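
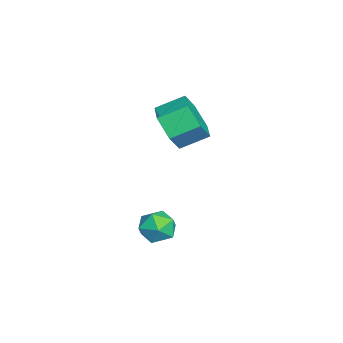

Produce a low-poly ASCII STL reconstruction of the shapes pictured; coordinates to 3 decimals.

solid 
facet normal -0.475 0.766 0.434
outer loop
vertex 3.032 0.899 -3.419
vertex 2.853 0.472 -2.861
vertex 3.473 0.848 -2.846
endloop
endfacet
facet normal 0.069 0.997 0.036
outer loop
vertex 3.032 0.899 -3.419
vertex 3.473 0.848 -2.846
vertex 3.75 0.853 -3.516
endloop
endfacet
facet normal -0.036 0.773 -0.633
outer loop
vertex 3.032 0.899 -3.419
vertex 3.75 0.853 -3.516
vertex 3.3 0.479 -3.947
endloop
endfacet
facet normal -0.645 0.404 -0.649
outer loop
vertex 3.032 0.899 -3.419
vertex 3.3 0.479 -3.947
vertex 2.746 0.244 -3.542
endloop
endfacet
facet normal -0.917 0.398 0.011
outer loop
vertex 3.032 0.899 -3.419
vertex 2.746 0.244 -3.542
vertex 2.853 0.472 -2.861
endloop
endfacet
facet normal 0.666 0.691 0.281
outer loop
vertex 3.75 0.853 -3.516
vertex 3.473 0.848 -2.846
vertex 4.014 0.396 -3.018
endloop
endfacet
facet normal -0.215 0.317 0.924
outer loop
vertex 3.473 0.848 -2.846
vertex 2.853 0.472 -2.861
vertex 3.46 0.161 -2.613
endloop
endfacet
facet normal -0.931 -0.277 0.239
outer loop
vertex 2.853 0.472 -2.861
vertex 2.746 0.244 -3.542
vertex 3.01 -0.213 -3.044
endloop
endfacet
facet normal -0.490 -0.272 -0.828
outer loop
vertex 2.746 0.244 -3.542
vertex 3.3 0.479 -3.947
vertex 3.287 -0.208 -3.714
endloop
endfacet
facet normal 0.497 0.328 -0.803
outer loop
vertex 3.3 0.479 -3.947
vertex 3.75 0.853 -3.516
vertex 3.907 0.168 -3.699
endloop
endfacet
facet normal 0.645 -0.404 0.649
outer loop
vertex 3.728 -0.259 -3.141
vertex 4.014 0.396 -3.018
vertex 3.46 0.161 -2.613
endloop
endfacet
facet normal 0.036 -0.773 0.633
outer loop
vertex 3.728 -0.259 -3.141
vertex 3.46 0.161 -2.613
vertex 3.01 -0.213 -3.044
endloop
endfacet
facet normal -0.069 -0.997 -0.036
outer loop
vertex 3.728 -0.259 -3.141
vertex 3.01 -0.213 -3.044
vertex 3.287 -0.208 -3.714
endloop
endfacet
facet normal 0.475 -0.766 -0.434
outer loop
vertex 3.728 -0.259 -3.141
vertex 3.287 -0.208 -3.714
vertex 3.907 0.168 -3.699
endloop
endfacet
facet normal 0.917 -0.398 -0.011
outer loop
vertex 3.728 -0.259 -3.141
vertex 3.907 0.168 -3.699
vertex 4.014 0.396 -3.018
endloop
endfacet
facet normal 0.490 0.272 0.828
outer loop
vertex 3.46 0.161 -2.613
vertex 4.014 0.396 -3.018
vertex 3.473 0.848 -2.846
endloop
endfacet
facet normal -0.497 -0.328 0.803
outer loop
vertex 3.01 -0.213 -3.044
vertex 3.46 0.161 -2.613
vertex 2.853 0.472 -2.861
endloop
endfacet
facet normal -0.666 -0.691 -0.281
outer loop
vertex 3.287 -0.208 -3.714
vertex 3.01 -0.213 -3.044
vertex 2.746 0.244 -3.542
endloop
endfacet
facet normal 0.215 -0.317 -0.924
outer loop
vertex 3.907 0.168 -3.699
vertex 3.287 -0.208 -3.714
vertex 3.3 0.479 -3.947
endloop
endfacet
facet normal 0.931 0.277 -0.239
outer loop
vertex 4.014 0.396 -3.018
vertex 3.907 0.168 -3.699
vertex 3.75 0.853 -3.516
endloop
endfacet
facet normal 0.162 -0.878 -0.450
outer loop
vertex 0.049 0.116 -0.148
vertex -0.425 0.426 -0.923
vertex 0.522 0.565 -0.853
endloop
endfacet
facet normal 0.855 -0.102 0.509
outer loop
vertex 0.049 0.116 -0.148
vertex 0.522 0.565 -0.853
vertex -0.141 1.144 0.378
endloop
endfacet
facet normal 0.854 -0.104 0.509
outer loop
vertex -0.141 1.144 0.378
vertex 0.522 0.565 -0.853
vertex 0.333 1.592 -0.326
endloop
endfacet
facet normal -0.162 0.878 0.450
outer loop
vertex -0.141 1.144 0.378
vertex 0.333 1.592 -0.326
vertex -0.615 1.454 -0.397
endloop
endfacet
facet normal 0.162 -0.878 -0.450
outer loop
vertex 0.522 0.565 -0.853
vertex -0.425 0.426 -0.923
vertex 0.048 0.875 -1.628
endloop
endfacet
facet normal 0.854 0.353 -0.381
outer loop
vertex 0.522 0.565 -0.853
vertex 0.048 0.875 -1.628
vertex 0.333 1.592 -0.326
endloop
endfacet
facet normal 0.854 0.353 -0.381
outer loop
vertex 0.333 1.592 -0.326
vertex 0.048 0.875 -1.628
vertex -0.141 1.902 -1.101
endloop
endfacet
facet normal -0.162 0.878 0.450
outer loop
vertex 0.333 1.592 -0.326
vertex -0.141 1.902 -1.101
vertex -0.615 1.454 -0.397
endloop
endfacet
facet normal 0.162 -0.878 -0.450
outer loop
vertex 0.048 0.875 -1.628
vertex -0.425 0.426 -0.923
vertex -0.899 0.736 -1.698
endloop
endfacet
facet normal -0.001 0.456 -0.890
outer loop
vertex 0.048 0.875 -1.628
vertex -0.899 0.736 -1.698
vertex -0.141 1.902 -1.101
endloop
endfacet
facet normal 0.000 0.456 -0.890
outer loop
vertex -0.141 1.902 -1.101
vertex -0.899 0.736 -1.698
vertex -1.089 1.764 -1.172
endloop
endfacet
facet normal -0.162 0.878 0.450
outer loop
vertex -0.141 1.902 -1.101
vertex -1.089 1.764 -1.172
vertex -0.615 1.454 -0.397
endloop
endfacet
facet normal 0.162 -0.878 -0.450
outer loop
vertex -0.899 0.736 -1.698
vertex -0.425 0.426 -0.923
vertex -1.373 0.288 -0.994
endloop
endfacet
facet normal -0.854 0.103 -0.510
outer loop
vertex -0.899 0.736 -1.698
vertex -1.373 0.288 -0.994
vertex -1.089 1.764 -1.172
endloop
endfacet
facet normal -0.855 0.103 -0.508
outer loop
vertex -1.089 1.764 -1.172
vertex -1.373 0.288 -0.994
vertex -1.562 1.315 -0.467
endloop
endfacet
facet normal -0.162 0.878 0.450
outer loop
vertex -1.089 1.764 -1.172
vertex -1.562 1.315 -0.467
vertex -0.615 1.454 -0.397
endloop
endfacet
facet normal 0.162 -0.878 -0.450
outer loop
vertex -1.373 0.288 -0.994
vertex -0.425 0.426 -0.923
vertex -0.899 -0.022 -0.219
endloop
endfacet
facet normal -0.854 -0.353 0.381
outer loop
vertex -1.373 0.288 -0.994
vertex -0.899 -0.022 -0.219
vertex -1.562 1.315 -0.467
endloop
endfacet
facet normal -0.854 -0.353 0.381
outer loop
vertex -1.562 1.315 -0.467
vertex -0.899 -0.022 -0.219
vertex -1.088 1.005 0.308
endloop
endfacet
facet normal -0.162 0.878 0.450
outer loop
vertex -1.562 1.315 -0.467
vertex -1.088 1.005 0.308
vertex -0.615 1.454 -0.397
endloop
endfacet
facet normal 0.162 -0.878 -0.450
outer loop
vertex -0.899 -0.022 -0.219
vertex -0.425 0.426 -0.923
vertex 0.049 0.116 -0.148
endloop
endfacet
facet normal -0.000 -0.457 0.890
outer loop
vertex -0.899 -0.022 -0.219
vertex 0.049 0.116 -0.148
vertex -1.088 1.005 0.308
endloop
endfacet
facet normal 0.001 -0.455 0.890
outer loop
vertex -1.088 1.005 0.308
vertex 0.049 0.116 -0.148
vertex -0.141 1.144 0.378
endloop
endfacet
facet normal -0.162 0.878 0.450
outer loop
vertex -1.088 1.005 0.308
vertex -0.141 1.144 0.378
vertex -0.615 1.454 -0.397
endloop
endfacet

endsolid


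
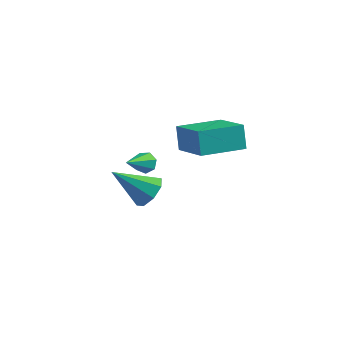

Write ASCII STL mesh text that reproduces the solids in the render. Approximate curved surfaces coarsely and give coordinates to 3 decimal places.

solid 
facet normal 0.117 0.835 -0.538
outer loop
vertex 0.339 2.857 0.078
vertex -0.192 3.017 0.211
vertex 0.294 3.128 0.489
endloop
endfacet
facet normal 0.911 -0.292 0.292
outer loop
vertex 0.339 2.857 0.078
vertex 0.294 3.128 0.489
vertex -0.388 1.623 1.109
endloop
endfacet
facet normal 0.117 0.835 -0.538
outer loop
vertex 0.294 3.128 0.489
vertex -0.192 3.017 0.211
vertex -0.117 3.316 0.691
endloop
endfacet
facet normal 0.486 0.135 0.863
outer loop
vertex 0.294 3.128 0.489
vertex -0.117 3.316 0.691
vertex -0.388 1.623 1.109
endloop
endfacet
facet normal 0.117 0.835 -0.538
outer loop
vertex -0.117 3.316 0.691
vertex -0.192 3.017 0.211
vertex -0.584 3.279 0.532
endloop
endfacet
facet normal -0.329 0.276 0.903
outer loop
vertex -0.117 3.316 0.691
vertex -0.584 3.279 0.532
vertex -0.388 1.623 1.109
endloop
endfacet
facet normal 0.118 0.835 -0.538
outer loop
vertex -0.584 3.279 0.532
vertex -0.192 3.017 0.211
vertex -0.755 3.045 0.131
endloop
endfacet
facet normal -0.924 0.023 0.381
outer loop
vertex -0.584 3.279 0.532
vertex -0.755 3.045 0.131
vertex -0.388 1.623 1.109
endloop
endfacet
facet normal 0.118 0.835 -0.538
outer loop
vertex -0.755 3.045 0.131
vertex -0.192 3.017 0.211
vertex -0.502 2.79 -0.209
endloop
endfacet
facet normal -0.848 -0.431 -0.308
outer loop
vertex -0.755 3.045 0.131
vertex -0.502 2.79 -0.209
vertex -0.388 1.623 1.109
endloop
endfacet
facet normal 0.117 0.835 -0.538
outer loop
vertex -0.502 2.79 -0.209
vertex -0.192 3.017 0.211
vertex -0.015 2.706 -0.233
endloop
endfacet
facet normal -0.161 -0.746 -0.647
outer loop
vertex -0.502 2.79 -0.209
vertex -0.015 2.706 -0.233
vertex -0.388 1.623 1.109
endloop
endfacet
facet normal 0.117 0.835 -0.538
outer loop
vertex -0.015 2.706 -0.233
vertex -0.192 3.017 0.211
vertex 0.339 2.857 0.078
endloop
endfacet
facet normal 0.624 -0.684 -0.378
outer loop
vertex -0.015 2.706 -0.233
vertex 0.339 2.857 0.078
vertex -0.388 1.623 1.109
endloop
endfacet
facet normal 0.689 0.344 -0.638
outer loop
vertex -0.104 3.629 -2.574
vertex -0.673 4.308 -2.823
vertex -0.025 4.206 -2.178
endloop
endfacet
facet normal 0.411 -0.553 0.724
outer loop
vertex -0.104 3.629 -2.574
vertex -0.025 4.206 -2.178
vertex -2.147 3.572 -1.457
endloop
endfacet
facet normal 0.689 0.343 -0.638
outer loop
vertex -0.025 4.206 -2.178
vertex -0.673 4.308 -2.823
vertex -0.325 4.842 -2.16
endloop
endfacet
facet normal 0.290 0.110 0.951
outer loop
vertex -0.025 4.206 -2.178
vertex -0.325 4.842 -2.16
vertex -2.147 3.572 -1.457
endloop
endfacet
facet normal 0.689 0.343 -0.638
outer loop
vertex -0.325 4.842 -2.16
vertex -0.673 4.308 -2.823
vertex -0.829 5.166 -2.53
endloop
endfacet
facet normal -0.149 0.634 0.759
outer loop
vertex -0.325 4.842 -2.16
vertex -0.829 5.166 -2.53
vertex -2.147 3.572 -1.457
endloop
endfacet
facet normal 0.689 0.343 -0.639
outer loop
vertex -0.829 5.166 -2.53
vertex -0.673 4.308 -2.823
vertex -1.242 4.986 -3.072
endloop
endfacet
facet normal -0.651 0.713 0.259
outer loop
vertex -0.829 5.166 -2.53
vertex -1.242 4.986 -3.072
vertex -2.147 3.572 -1.457
endloop
endfacet
facet normal 0.689 0.344 -0.638
outer loop
vertex -1.242 4.986 -3.072
vertex -0.673 4.308 -2.823
vertex -1.321 4.409 -3.468
endloop
endfacet
facet normal -0.920 0.300 -0.253
outer loop
vertex -1.242 4.986 -3.072
vertex -1.321 4.409 -3.468
vertex -2.147 3.572 -1.457
endloop
endfacet
facet normal 0.689 0.344 -0.638
outer loop
vertex -1.321 4.409 -3.468
vertex -0.673 4.308 -2.823
vertex -1.02 3.773 -3.486
endloop
endfacet
facet normal -0.798 -0.364 -0.480
outer loop
vertex -1.321 4.409 -3.468
vertex -1.02 3.773 -3.486
vertex -2.147 3.572 -1.457
endloop
endfacet
facet normal 0.689 0.344 -0.638
outer loop
vertex -1.02 3.773 -3.486
vertex -0.673 4.308 -2.823
vertex -0.516 3.45 -3.116
endloop
endfacet
facet normal -0.358 -0.888 -0.287
outer loop
vertex -1.02 3.773 -3.486
vertex -0.516 3.45 -3.116
vertex -2.147 3.572 -1.457
endloop
endfacet
facet normal 0.689 0.344 -0.638
outer loop
vertex -0.516 3.45 -3.116
vertex -0.673 4.308 -2.823
vertex -0.104 3.629 -2.574
endloop
endfacet
facet normal 0.142 -0.967 0.211
outer loop
vertex -0.516 3.45 -3.116
vertex -0.104 3.629 -2.574
vertex -2.147 3.572 -1.457
endloop
endfacet
facet normal -0.621 -0.776 0.110
outer loop
vertex 2.687 2.205 3.698
vertex 1.142 3.316 2.811
vertex 3.022 1.779 2.582
endloop
endfacet
facet normal 0.736 -0.529 0.423
outer loop
vertex 4.338 3.424 2.349
vertex 2.687 2.205 3.698
vertex 3.022 1.779 2.582
endloop
endfacet
facet normal -0.621 -0.776 0.110
outer loop
vertex 3.022 1.779 2.582
vertex 1.142 3.316 2.811
vertex 1.476 2.89 1.695
endloop
endfacet
facet normal 0.270 -0.343 -0.900
outer loop
vertex 1.476 2.89 1.695
vertex 4.338 3.424 2.349
vertex 3.022 1.779 2.582
endloop
endfacet
facet normal -0.270 0.343 0.900
outer loop
vertex 2.687 2.205 3.698
vertex 2.458 4.961 2.578
vertex 1.142 3.316 2.811
endloop
endfacet
facet normal 0.736 -0.529 0.422
outer loop
vertex 4.004 3.85 3.465
vertex 2.687 2.205 3.698
vertex 4.338 3.424 2.349
endloop
endfacet
facet normal -0.270 0.343 0.900
outer loop
vertex 4.004 3.85 3.465
vertex 2.458 4.961 2.578
vertex 2.687 2.205 3.698
endloop
endfacet
facet normal -0.736 0.529 -0.422
outer loop
vertex 1.142 3.316 2.811
vertex 2.458 4.961 2.578
vertex 1.476 2.89 1.695
endloop
endfacet
facet normal 0.270 -0.343 -0.900
outer loop
vertex 2.793 4.535 1.462
vertex 4.338 3.424 2.349
vertex 1.476 2.89 1.695
endloop
endfacet
facet normal -0.736 0.529 -0.423
outer loop
vertex 1.476 2.89 1.695
vertex 2.458 4.961 2.578
vertex 2.793 4.535 1.462
endloop
endfacet
facet normal 0.621 0.776 -0.110
outer loop
vertex 2.793 4.535 1.462
vertex 4.004 3.85 3.465
vertex 4.338 3.424 2.349
endloop
endfacet
facet normal 0.621 0.776 -0.110
outer loop
vertex 2.458 4.961 2.578
vertex 4.004 3.85 3.465
vertex 2.793 4.535 1.462
endloop
endfacet

endsolid


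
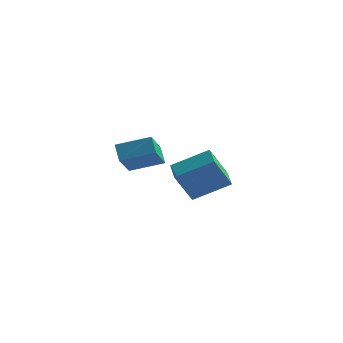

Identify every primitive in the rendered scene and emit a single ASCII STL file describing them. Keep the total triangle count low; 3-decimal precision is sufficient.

solid 
facet normal -0.894 -0.340 -0.292
outer loop
vertex -1.466 -3.34 0.492
vertex -1.895 -2.83 1.21
vertex -1.648 -1.875 -0.656
endloop
endfacet
facet normal 0.438 -0.520 -0.733
outer loop
vertex -0.165 -1.31 -0.17
vertex -1.466 -3.34 0.492
vertex -1.648 -1.875 -0.656
endloop
endfacet
facet normal -0.893 -0.341 -0.293
outer loop
vertex -1.648 -1.875 -0.656
vertex -1.895 -2.83 1.21
vertex -2.078 -1.365 0.063
endloop
endfacet
facet normal -0.097 0.783 -0.614
outer loop
vertex -2.078 -1.365 0.063
vertex -0.165 -1.31 -0.17
vertex -1.648 -1.875 -0.656
endloop
endfacet
facet normal 0.097 -0.783 0.614
outer loop
vertex -1.466 -3.34 0.492
vertex -0.412 -2.265 1.696
vertex -1.895 -2.83 1.21
endloop
endfacet
facet normal 0.438 -0.520 -0.734
outer loop
vertex 0.018 -2.775 0.977
vertex -1.466 -3.34 0.492
vertex -0.165 -1.31 -0.17
endloop
endfacet
facet normal 0.098 -0.783 0.614
outer loop
vertex 0.018 -2.775 0.977
vertex -0.412 -2.265 1.696
vertex -1.466 -3.34 0.492
endloop
endfacet
facet normal -0.438 0.520 0.733
outer loop
vertex -1.895 -2.83 1.21
vertex -0.412 -2.265 1.696
vertex -2.078 -1.365 0.063
endloop
endfacet
facet normal -0.097 0.783 -0.614
outer loop
vertex -0.594 -0.8 0.548
vertex -0.165 -1.31 -0.17
vertex -2.078 -1.365 0.063
endloop
endfacet
facet normal -0.438 0.520 0.733
outer loop
vertex -2.078 -1.365 0.063
vertex -0.412 -2.265 1.696
vertex -0.594 -0.8 0.548
endloop
endfacet
facet normal 0.894 0.340 0.292
outer loop
vertex -0.594 -0.8 0.548
vertex 0.018 -2.775 0.977
vertex -0.165 -1.31 -0.17
endloop
endfacet
facet normal 0.893 0.340 0.293
outer loop
vertex -0.412 -2.265 1.696
vertex 0.018 -2.775 0.977
vertex -0.594 -0.8 0.548
endloop
endfacet
facet normal -0.803 -0.368 -0.469
outer loop
vertex -0.9 1.587 -2.206
vertex -1.581 2.763 -1.963
vertex -0.281 2.275 -3.807
endloop
endfacet
facet normal 0.493 -0.852 -0.176
outer loop
vertex 1.381 3.037 -2.837
vertex -0.9 1.587 -2.206
vertex -0.281 2.275 -3.807
endloop
endfacet
facet normal -0.803 -0.369 -0.469
outer loop
vertex -0.281 2.275 -3.807
vertex -1.581 2.763 -1.963
vertex -0.962 3.451 -3.565
endloop
endfacet
facet normal 0.335 0.372 -0.866
outer loop
vertex -0.962 3.451 -3.565
vertex 1.381 3.037 -2.837
vertex -0.281 2.275 -3.807
endloop
endfacet
facet normal -0.334 -0.373 0.866
outer loop
vertex -0.9 1.587 -2.206
vertex 0.081 3.525 -0.993
vertex -1.581 2.763 -1.963
endloop
endfacet
facet normal 0.493 -0.852 -0.175
outer loop
vertex 0.762 2.349 -1.235
vertex -0.9 1.587 -2.206
vertex 1.381 3.037 -2.837
endloop
endfacet
facet normal -0.335 -0.372 0.866
outer loop
vertex 0.762 2.349 -1.235
vertex 0.081 3.525 -0.993
vertex -0.9 1.587 -2.206
endloop
endfacet
facet normal -0.493 0.852 0.175
outer loop
vertex -1.581 2.763 -1.963
vertex 0.081 3.525 -0.993
vertex -0.962 3.451 -3.565
endloop
endfacet
facet normal 0.335 0.373 -0.865
outer loop
vertex 0.7 4.213 -2.594
vertex 1.381 3.037 -2.837
vertex -0.962 3.451 -3.565
endloop
endfacet
facet normal -0.493 0.852 0.175
outer loop
vertex -0.962 3.451 -3.565
vertex 0.081 3.525 -0.993
vertex 0.7 4.213 -2.594
endloop
endfacet
facet normal 0.803 0.368 0.468
outer loop
vertex 0.7 4.213 -2.594
vertex 0.762 2.349 -1.235
vertex 1.381 3.037 -2.837
endloop
endfacet
facet normal 0.803 0.368 0.469
outer loop
vertex 0.081 3.525 -0.993
vertex 0.762 2.349 -1.235
vertex 0.7 4.213 -2.594
endloop
endfacet

endsolid


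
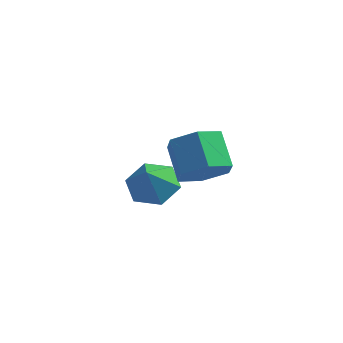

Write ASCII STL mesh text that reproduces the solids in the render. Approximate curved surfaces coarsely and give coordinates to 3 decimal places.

solid 
facet normal 0.448 -0.652 -0.612
outer loop
vertex 2.291 -3.071 2.163
vertex 1.479 -3.23 1.738
vertex 2.04 -2.556 1.43
endloop
endfacet
facet normal 0.853 0.518 0.072
outer loop
vertex 2.291 -3.071 2.163
vertex 2.04 -2.556 1.43
vertex 1.673 -2.17 3.006
endloop
endfacet
facet normal 0.852 0.518 0.072
outer loop
vertex 1.673 -2.17 3.006
vertex 2.04 -2.556 1.43
vertex 1.422 -1.656 2.274
endloop
endfacet
facet normal -0.448 0.652 0.612
outer loop
vertex 1.673 -2.17 3.006
vertex 1.422 -1.656 2.274
vertex 0.861 -2.33 2.582
endloop
endfacet
facet normal 0.448 -0.652 -0.612
outer loop
vertex 2.04 -2.556 1.43
vertex 1.479 -3.23 1.738
vertex 1.228 -2.715 1.005
endloop
endfacet
facet normal 0.193 0.739 -0.646
outer loop
vertex 2.04 -2.556 1.43
vertex 1.228 -2.715 1.005
vertex 1.422 -1.656 2.274
endloop
endfacet
facet normal 0.193 0.739 -0.646
outer loop
vertex 1.422 -1.656 2.274
vertex 1.228 -2.715 1.005
vertex 0.61 -1.815 1.849
endloop
endfacet
facet normal -0.448 0.652 0.612
outer loop
vertex 1.422 -1.656 2.274
vertex 0.61 -1.815 1.849
vertex 0.861 -2.33 2.582
endloop
endfacet
facet normal 0.448 -0.652 -0.612
outer loop
vertex 1.228 -2.715 1.005
vertex 1.479 -3.23 1.738
vertex 0.667 -3.39 1.314
endloop
endfacet
facet normal -0.660 0.220 -0.718
outer loop
vertex 1.228 -2.715 1.005
vertex 0.667 -3.39 1.314
vertex 0.61 -1.815 1.849
endloop
endfacet
facet normal -0.659 0.220 -0.719
outer loop
vertex 0.61 -1.815 1.849
vertex 0.667 -3.39 1.314
vertex 0.049 -2.489 2.157
endloop
endfacet
facet normal -0.448 0.652 0.612
outer loop
vertex 0.61 -1.815 1.849
vertex 0.049 -2.489 2.157
vertex 0.861 -2.33 2.582
endloop
endfacet
facet normal 0.448 -0.652 -0.612
outer loop
vertex 0.667 -3.39 1.314
vertex 1.479 -3.23 1.738
vertex 0.918 -3.904 2.046
endloop
endfacet
facet normal -0.852 -0.518 -0.071
outer loop
vertex 0.667 -3.39 1.314
vertex 0.918 -3.904 2.046
vertex 0.049 -2.489 2.157
endloop
endfacet
facet normal -0.852 -0.518 -0.072
outer loop
vertex 0.049 -2.489 2.157
vertex 0.918 -3.904 2.046
vertex 0.3 -3.004 2.89
endloop
endfacet
facet normal -0.448 0.652 0.612
outer loop
vertex 0.049 -2.489 2.157
vertex 0.3 -3.004 2.89
vertex 0.861 -2.33 2.582
endloop
endfacet
facet normal 0.448 -0.652 -0.612
outer loop
vertex 0.918 -3.904 2.046
vertex 1.479 -3.23 1.738
vertex 1.73 -3.745 2.471
endloop
endfacet
facet normal -0.193 -0.739 0.646
outer loop
vertex 0.918 -3.904 2.046
vertex 1.73 -3.745 2.471
vertex 0.3 -3.004 2.89
endloop
endfacet
facet normal -0.193 -0.739 0.646
outer loop
vertex 0.3 -3.004 2.89
vertex 1.73 -3.745 2.471
vertex 1.112 -2.845 3.315
endloop
endfacet
facet normal -0.448 0.652 0.612
outer loop
vertex 0.3 -3.004 2.89
vertex 1.112 -2.845 3.315
vertex 0.861 -2.33 2.582
endloop
endfacet
facet normal 0.448 -0.652 -0.612
outer loop
vertex 1.73 -3.745 2.471
vertex 1.479 -3.23 1.738
vertex 2.291 -3.071 2.163
endloop
endfacet
facet normal 0.660 -0.221 0.718
outer loop
vertex 1.73 -3.745 2.471
vertex 2.291 -3.071 2.163
vertex 1.112 -2.845 3.315
endloop
endfacet
facet normal 0.660 -0.220 0.719
outer loop
vertex 1.112 -2.845 3.315
vertex 2.291 -3.071 2.163
vertex 1.673 -2.17 3.006
endloop
endfacet
facet normal -0.448 0.652 0.612
outer loop
vertex 1.112 -2.845 3.315
vertex 1.673 -2.17 3.006
vertex 0.861 -2.33 2.582
endloop
endfacet
facet normal -0.007 0.563 -0.826
outer loop
vertex -0.747 0.62 -1.018
vertex -1.195 -0.074 -1.487
vertex -1.697 0.59 -1.03
endloop
endfacet
facet normal -0.024 0.397 0.918
outer loop
vertex -0.747 0.62 -1.018
vertex -1.697 0.59 -1.03
vertex -1.185 -0.806 -0.413
endloop
endfacet
facet normal -0.007 0.563 -0.826
outer loop
vertex -1.697 0.59 -1.03
vertex -1.195 -0.074 -1.487
vertex -2.145 -0.104 -1.499
endloop
endfacet
facet normal -0.741 0.025 0.671
outer loop
vertex -1.697 0.59 -1.03
vertex -2.145 -0.104 -1.499
vertex -1.185 -0.806 -0.413
endloop
endfacet
facet normal -0.007 0.563 -0.827
outer loop
vertex -2.145 -0.104 -1.499
vertex -1.195 -0.074 -1.487
vertex -1.643 -0.769 -1.956
endloop
endfacet
facet normal -0.713 -0.673 0.196
outer loop
vertex -2.145 -0.104 -1.499
vertex -1.643 -0.769 -1.956
vertex -1.185 -0.806 -0.413
endloop
endfacet
facet normal -0.008 0.563 -0.826
outer loop
vertex -1.643 -0.769 -1.956
vertex -1.195 -0.074 -1.487
vertex -0.693 -0.739 -1.945
endloop
endfacet
facet normal 0.032 -0.999 -0.033
outer loop
vertex -1.643 -0.769 -1.956
vertex -0.693 -0.739 -1.945
vertex -1.185 -0.806 -0.413
endloop
endfacet
facet normal -0.008 0.563 -0.826
outer loop
vertex -0.693 -0.739 -1.945
vertex -1.195 -0.074 -1.487
vertex -0.246 -0.044 -1.476
endloop
endfacet
facet normal 0.750 -0.626 0.213
outer loop
vertex -0.693 -0.739 -1.945
vertex -0.246 -0.044 -1.476
vertex -1.185 -0.806 -0.413
endloop
endfacet
facet normal -0.008 0.564 -0.826
outer loop
vertex -0.246 -0.044 -1.476
vertex -1.195 -0.074 -1.487
vertex -0.747 0.62 -1.018
endloop
endfacet
facet normal 0.722 0.070 0.688
outer loop
vertex -0.246 -0.044 -1.476
vertex -0.747 0.62 -1.018
vertex -1.185 -0.806 -0.413
endloop
endfacet

endsolid


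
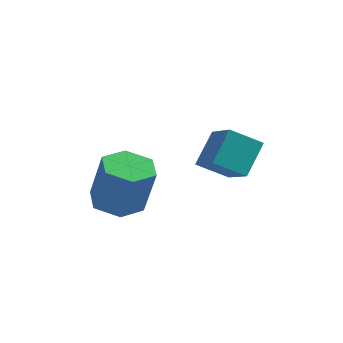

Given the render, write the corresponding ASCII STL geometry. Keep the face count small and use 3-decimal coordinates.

solid 
facet normal -0.728 0.540 -0.422
outer loop
vertex -0.303 2.845 2.636
vertex -0.204 3.947 3.874
vertex 0.674 3.586 1.899
endloop
endfacet
facet normal -0.059 -0.663 -0.746
outer loop
vertex 1.824 2.733 2.566
vertex -0.303 2.845 2.636
vertex 0.674 3.586 1.899
endloop
endfacet
facet normal -0.728 0.539 -0.422
outer loop
vertex 0.674 3.586 1.899
vertex -0.204 3.947 3.874
vertex 0.772 4.688 3.137
endloop
endfacet
facet normal 0.683 0.518 -0.515
outer loop
vertex 0.772 4.688 3.137
vertex 1.824 2.733 2.566
vertex 0.674 3.586 1.899
endloop
endfacet
facet normal -0.683 -0.518 0.515
outer loop
vertex -0.303 2.845 2.636
vertex 0.946 3.094 4.541
vertex -0.204 3.947 3.874
endloop
endfacet
facet normal -0.059 -0.663 -0.746
outer loop
vertex 0.848 1.992 3.303
vertex -0.303 2.845 2.636
vertex 1.824 2.733 2.566
endloop
endfacet
facet normal -0.683 -0.518 0.515
outer loop
vertex 0.848 1.992 3.303
vertex 0.946 3.094 4.541
vertex -0.303 2.845 2.636
endloop
endfacet
facet normal 0.060 0.663 0.746
outer loop
vertex -0.204 3.947 3.874
vertex 0.946 3.094 4.541
vertex 0.772 4.688 3.137
endloop
endfacet
facet normal 0.683 0.518 -0.516
outer loop
vertex 1.923 3.835 3.804
vertex 1.824 2.733 2.566
vertex 0.772 4.688 3.137
endloop
endfacet
facet normal 0.059 0.663 0.746
outer loop
vertex 0.772 4.688 3.137
vertex 0.946 3.094 4.541
vertex 1.923 3.835 3.804
endloop
endfacet
facet normal 0.728 -0.540 0.422
outer loop
vertex 1.923 3.835 3.804
vertex 0.848 1.992 3.303
vertex 1.824 2.733 2.566
endloop
endfacet
facet normal 0.728 -0.540 0.423
outer loop
vertex 0.946 3.094 4.541
vertex 0.848 1.992 3.303
vertex 1.923 3.835 3.804
endloop
endfacet
facet normal -0.319 0.126 -0.939
outer loop
vertex -1.274 -0.779 1.297
vertex -1.885 0.002 1.609
vertex -0.91 0.195 1.304
endloop
endfacet
facet normal 0.881 -0.327 -0.342
outer loop
vertex -1.274 -0.779 1.297
vertex -0.91 0.195 1.304
vertex -0.603 -1.044 3.28
endloop
endfacet
facet normal 0.881 -0.327 -0.342
outer loop
vertex -0.603 -1.044 3.28
vertex -0.91 0.195 1.304
vertex -0.239 -0.07 3.287
endloop
endfacet
facet normal 0.317 -0.125 0.940
outer loop
vertex -0.603 -1.044 3.28
vertex -0.239 -0.07 3.287
vertex -1.215 -0.262 3.591
endloop
endfacet
facet normal -0.319 0.125 -0.940
outer loop
vertex -0.91 0.195 1.304
vertex -1.885 0.002 1.609
vertex -1.521 0.977 1.615
endloop
endfacet
facet normal 0.744 0.647 -0.165
outer loop
vertex -0.91 0.195 1.304
vertex -1.521 0.977 1.615
vertex -0.239 -0.07 3.287
endloop
endfacet
facet normal 0.744 0.647 -0.165
outer loop
vertex -0.239 -0.07 3.287
vertex -1.521 0.977 1.615
vertex -0.85 0.712 3.598
endloop
endfacet
facet normal 0.317 -0.126 0.940
outer loop
vertex -0.239 -0.07 3.287
vertex -0.85 0.712 3.598
vertex -1.215 -0.262 3.591
endloop
endfacet
facet normal -0.318 0.125 -0.940
outer loop
vertex -1.521 0.977 1.615
vertex -1.885 0.002 1.609
vertex -2.497 0.784 1.92
endloop
endfacet
facet normal -0.137 0.975 0.177
outer loop
vertex -1.521 0.977 1.615
vertex -2.497 0.784 1.92
vertex -0.85 0.712 3.598
endloop
endfacet
facet normal -0.137 0.975 0.177
outer loop
vertex -0.85 0.712 3.598
vertex -2.497 0.784 1.92
vertex -1.826 0.519 3.903
endloop
endfacet
facet normal 0.319 -0.126 0.939
outer loop
vertex -0.85 0.712 3.598
vertex -1.826 0.519 3.903
vertex -1.215 -0.262 3.591
endloop
endfacet
facet normal -0.317 0.125 -0.940
outer loop
vertex -2.497 0.784 1.92
vertex -1.885 0.002 1.609
vertex -2.861 -0.19 1.913
endloop
endfacet
facet normal -0.881 0.327 0.342
outer loop
vertex -2.497 0.784 1.92
vertex -2.861 -0.19 1.913
vertex -1.826 0.519 3.903
endloop
endfacet
facet normal -0.881 0.327 0.342
outer loop
vertex -1.826 0.519 3.903
vertex -2.861 -0.19 1.913
vertex -2.19 -0.455 3.896
endloop
endfacet
facet normal 0.319 -0.126 0.939
outer loop
vertex -1.826 0.519 3.903
vertex -2.19 -0.455 3.896
vertex -1.215 -0.262 3.591
endloop
endfacet
facet normal -0.317 0.126 -0.940
outer loop
vertex -2.861 -0.19 1.913
vertex -1.885 0.002 1.609
vertex -2.25 -0.972 1.602
endloop
endfacet
facet normal -0.744 -0.647 0.165
outer loop
vertex -2.861 -0.19 1.913
vertex -2.25 -0.972 1.602
vertex -2.19 -0.455 3.896
endloop
endfacet
facet normal -0.744 -0.647 0.165
outer loop
vertex -2.19 -0.455 3.896
vertex -2.25 -0.972 1.602
vertex -1.579 -1.237 3.585
endloop
endfacet
facet normal 0.319 -0.125 0.940
outer loop
vertex -2.19 -0.455 3.896
vertex -1.579 -1.237 3.585
vertex -1.215 -0.262 3.591
endloop
endfacet
facet normal -0.319 0.126 -0.939
outer loop
vertex -2.25 -0.972 1.602
vertex -1.885 0.002 1.609
vertex -1.274 -0.779 1.297
endloop
endfacet
facet normal 0.137 -0.975 -0.177
outer loop
vertex -2.25 -0.972 1.602
vertex -1.274 -0.779 1.297
vertex -1.579 -1.237 3.585
endloop
endfacet
facet normal 0.137 -0.975 -0.177
outer loop
vertex -1.579 -1.237 3.585
vertex -1.274 -0.779 1.297
vertex -0.603 -1.044 3.28
endloop
endfacet
facet normal 0.318 -0.125 0.940
outer loop
vertex -1.579 -1.237 3.585
vertex -0.603 -1.044 3.28
vertex -1.215 -0.262 3.591
endloop
endfacet

endsolid


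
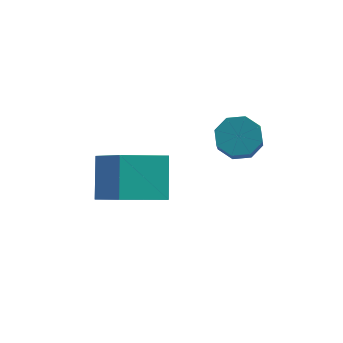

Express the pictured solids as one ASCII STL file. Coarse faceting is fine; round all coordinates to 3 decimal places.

solid 
facet normal -0.059 0.673 -0.737
outer loop
vertex 1.93 1.18 -2.862
vertex 1.448 1.66 -2.385
vertex 2.265 1.591 -2.513
endloop
endfacet
facet normal 0.847 -0.358 -0.392
outer loop
vertex 1.93 1.18 -2.862
vertex 2.265 1.591 -2.513
vertex 1.993 0.44 -2.051
endloop
endfacet
facet normal 0.847 -0.358 -0.394
outer loop
vertex 1.993 0.44 -2.051
vertex 2.265 1.591 -2.513
vertex 2.329 0.851 -1.702
endloop
endfacet
facet normal 0.058 -0.673 0.737
outer loop
vertex 1.993 0.44 -2.051
vertex 2.329 0.851 -1.702
vertex 1.512 0.92 -1.575
endloop
endfacet
facet normal -0.059 0.673 -0.737
outer loop
vertex 2.265 1.591 -2.513
vertex 1.448 1.66 -2.385
vertex 2.123 2.043 -2.089
endloop
endfacet
facet normal 0.973 0.204 0.109
outer loop
vertex 2.265 1.591 -2.513
vertex 2.123 2.043 -2.089
vertex 2.329 0.851 -1.702
endloop
endfacet
facet normal 0.973 0.204 0.111
outer loop
vertex 2.329 0.851 -1.702
vertex 2.123 2.043 -2.089
vertex 2.186 1.302 -1.278
endloop
endfacet
facet normal 0.058 -0.674 0.736
outer loop
vertex 2.329 0.851 -1.702
vertex 2.186 1.302 -1.278
vertex 1.512 0.92 -1.575
endloop
endfacet
facet normal -0.059 0.673 -0.737
outer loop
vertex 2.123 2.043 -2.089
vertex 1.448 1.66 -2.385
vertex 1.585 2.27 -1.839
endloop
endfacet
facet normal 0.528 0.647 0.550
outer loop
vertex 2.123 2.043 -2.089
vertex 1.585 2.27 -1.839
vertex 2.186 1.302 -1.278
endloop
endfacet
facet normal 0.529 0.647 0.549
outer loop
vertex 2.186 1.302 -1.278
vertex 1.585 2.27 -1.839
vertex 1.648 1.53 -1.028
endloop
endfacet
facet normal 0.057 -0.674 0.737
outer loop
vertex 2.186 1.302 -1.278
vertex 1.648 1.53 -1.028
vertex 1.512 0.92 -1.575
endloop
endfacet
facet normal -0.058 0.673 -0.737
outer loop
vertex 1.585 2.27 -1.839
vertex 1.448 1.66 -2.385
vertex 0.967 2.14 -1.909
endloop
endfacet
facet normal -0.225 0.711 0.666
outer loop
vertex 1.585 2.27 -1.839
vertex 0.967 2.14 -1.909
vertex 1.648 1.53 -1.028
endloop
endfacet
facet normal -0.225 0.711 0.666
outer loop
vertex 1.648 1.53 -1.028
vertex 0.967 2.14 -1.909
vertex 1.03 1.4 -1.098
endloop
endfacet
facet normal 0.058 -0.674 0.737
outer loop
vertex 1.648 1.53 -1.028
vertex 1.03 1.4 -1.098
vertex 1.512 0.92 -1.575
endloop
endfacet
facet normal -0.058 0.673 -0.737
outer loop
vertex 0.967 2.14 -1.909
vertex 1.448 1.66 -2.385
vertex 0.631 1.729 -2.258
endloop
endfacet
facet normal -0.847 0.359 0.393
outer loop
vertex 0.967 2.14 -1.909
vertex 0.631 1.729 -2.258
vertex 1.03 1.4 -1.098
endloop
endfacet
facet normal -0.847 0.357 0.393
outer loop
vertex 1.03 1.4 -1.098
vertex 0.631 1.729 -2.258
vertex 0.695 0.989 -1.447
endloop
endfacet
facet normal 0.059 -0.673 0.737
outer loop
vertex 1.03 1.4 -1.098
vertex 0.695 0.989 -1.447
vertex 1.512 0.92 -1.575
endloop
endfacet
facet normal -0.058 0.674 -0.736
outer loop
vertex 0.631 1.729 -2.258
vertex 1.448 1.66 -2.385
vertex 0.774 1.278 -2.682
endloop
endfacet
facet normal -0.973 -0.205 -0.110
outer loop
vertex 0.631 1.729 -2.258
vertex 0.774 1.278 -2.682
vertex 0.695 0.989 -1.447
endloop
endfacet
facet normal -0.973 -0.203 -0.110
outer loop
vertex 0.695 0.989 -1.447
vertex 0.774 1.278 -2.682
vertex 0.837 0.537 -1.871
endloop
endfacet
facet normal 0.059 -0.673 0.737
outer loop
vertex 0.695 0.989 -1.447
vertex 0.837 0.537 -1.871
vertex 1.512 0.92 -1.575
endloop
endfacet
facet normal -0.057 0.674 -0.737
outer loop
vertex 0.774 1.278 -2.682
vertex 1.448 1.66 -2.385
vertex 1.312 1.05 -2.932
endloop
endfacet
facet normal -0.529 -0.646 -0.550
outer loop
vertex 0.774 1.278 -2.682
vertex 1.312 1.05 -2.932
vertex 0.837 0.537 -1.871
endloop
endfacet
facet normal -0.528 -0.647 -0.549
outer loop
vertex 0.837 0.537 -1.871
vertex 1.312 1.05 -2.932
vertex 1.375 0.31 -2.121
endloop
endfacet
facet normal 0.059 -0.673 0.737
outer loop
vertex 0.837 0.537 -1.871
vertex 1.375 0.31 -2.121
vertex 1.512 0.92 -1.575
endloop
endfacet
facet normal -0.058 0.674 -0.737
outer loop
vertex 1.312 1.05 -2.932
vertex 1.448 1.66 -2.385
vertex 1.93 1.18 -2.862
endloop
endfacet
facet normal 0.225 -0.711 -0.666
outer loop
vertex 1.312 1.05 -2.932
vertex 1.93 1.18 -2.862
vertex 1.375 0.31 -2.121
endloop
endfacet
facet normal 0.225 -0.711 -0.666
outer loop
vertex 1.375 0.31 -2.121
vertex 1.93 1.18 -2.862
vertex 1.993 0.44 -2.051
endloop
endfacet
facet normal 0.058 -0.673 0.737
outer loop
vertex 1.375 0.31 -2.121
vertex 1.993 0.44 -2.051
vertex 1.512 0.92 -1.575
endloop
endfacet
facet normal -0.550 0.585 -0.596
outer loop
vertex -3.26 0.453 -2.94
vertex -1.779 1.307 -3.469
vertex -3.065 -0.695 -4.246
endloop
endfacet
facet normal -0.828 -0.477 0.296
outer loop
vertex -1.981 -1.847 -3.071
vertex -3.26 0.453 -2.94
vertex -3.065 -0.695 -4.246
endloop
endfacet
facet normal -0.550 0.585 -0.596
outer loop
vertex -3.065 -0.695 -4.246
vertex -1.779 1.307 -3.469
vertex -1.583 0.159 -4.775
endloop
endfacet
facet normal 0.112 -0.656 -0.746
outer loop
vertex -1.583 0.159 -4.775
vertex -1.981 -1.847 -3.071
vertex -3.065 -0.695 -4.246
endloop
endfacet
facet normal -0.112 0.656 0.746
outer loop
vertex -3.26 0.453 -2.94
vertex -0.695 0.155 -2.294
vertex -1.779 1.307 -3.469
endloop
endfacet
facet normal -0.828 -0.477 0.295
outer loop
vertex -2.177 -0.699 -1.765
vertex -3.26 0.453 -2.94
vertex -1.981 -1.847 -3.071
endloop
endfacet
facet normal -0.112 0.656 0.746
outer loop
vertex -2.177 -0.699 -1.765
vertex -0.695 0.155 -2.294
vertex -3.26 0.453 -2.94
endloop
endfacet
facet normal 0.828 0.477 -0.295
outer loop
vertex -1.779 1.307 -3.469
vertex -0.695 0.155 -2.294
vertex -1.583 0.159 -4.775
endloop
endfacet
facet normal 0.112 -0.656 -0.746
outer loop
vertex -0.5 -0.993 -3.6
vertex -1.981 -1.847 -3.071
vertex -1.583 0.159 -4.775
endloop
endfacet
facet normal 0.828 0.477 -0.296
outer loop
vertex -1.583 0.159 -4.775
vertex -0.695 0.155 -2.294
vertex -0.5 -0.993 -3.6
endloop
endfacet
facet normal 0.550 -0.585 0.596
outer loop
vertex -0.5 -0.993 -3.6
vertex -2.177 -0.699 -1.765
vertex -1.981 -1.847 -3.071
endloop
endfacet
facet normal 0.550 -0.585 0.596
outer loop
vertex -0.695 0.155 -2.294
vertex -2.177 -0.699 -1.765
vertex -0.5 -0.993 -3.6
endloop
endfacet

endsolid


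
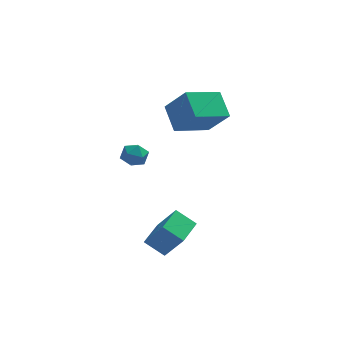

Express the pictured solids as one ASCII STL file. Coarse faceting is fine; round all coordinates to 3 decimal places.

solid 
facet normal -0.817 -0.491 0.302
outer loop
vertex -0.996 -0.156 3.313
vertex -1.409 1.104 4.244
vertex -1.979 0.59 1.868
endloop
endfacet
facet normal 0.255 -0.778 -0.575
outer loop
vertex -0.271 1.616 1.236
vertex -0.996 -0.156 3.313
vertex -1.979 0.59 1.868
endloop
endfacet
facet normal -0.817 -0.491 0.302
outer loop
vertex -1.979 0.59 1.868
vertex -1.409 1.104 4.244
vertex -2.392 1.85 2.799
endloop
endfacet
facet normal -0.517 0.392 -0.761
outer loop
vertex -2.392 1.85 2.799
vertex -0.271 1.616 1.236
vertex -1.979 0.59 1.868
endloop
endfacet
facet normal 0.517 -0.392 0.761
outer loop
vertex -0.996 -0.156 3.313
vertex 0.299 2.13 3.612
vertex -1.409 1.104 4.244
endloop
endfacet
facet normal 0.255 -0.778 -0.575
outer loop
vertex 0.712 0.87 2.681
vertex -0.996 -0.156 3.313
vertex -0.271 1.616 1.236
endloop
endfacet
facet normal 0.517 -0.392 0.761
outer loop
vertex 0.712 0.87 2.681
vertex 0.299 2.13 3.612
vertex -0.996 -0.156 3.313
endloop
endfacet
facet normal -0.255 0.778 0.575
outer loop
vertex -1.409 1.104 4.244
vertex 0.299 2.13 3.612
vertex -2.392 1.85 2.799
endloop
endfacet
facet normal -0.517 0.392 -0.761
outer loop
vertex -0.684 2.876 2.167
vertex -0.271 1.616 1.236
vertex -2.392 1.85 2.799
endloop
endfacet
facet normal -0.255 0.778 0.575
outer loop
vertex -2.392 1.85 2.799
vertex 0.299 2.13 3.612
vertex -0.684 2.876 2.167
endloop
endfacet
facet normal 0.817 0.491 -0.302
outer loop
vertex -0.684 2.876 2.167
vertex 0.712 0.87 2.681
vertex -0.271 1.616 1.236
endloop
endfacet
facet normal 0.817 0.491 -0.302
outer loop
vertex 0.299 2.13 3.612
vertex 0.712 0.87 2.681
vertex -0.684 2.876 2.167
endloop
endfacet
facet normal -0.704 -0.710 -0.010
outer loop
vertex -4.6 -1.239 1.203
vertex -4.084 -1.748 1.027
vertex -4.238 -1.605 1.743
endloop
endfacet
facet normal -0.870 -0.192 0.453
outer loop
vertex -4.6 -1.239 1.203
vertex -4.238 -1.605 1.743
vertex -4.365 -0.873 1.81
endloop
endfacet
facet normal -0.901 0.423 0.094
outer loop
vertex -4.6 -1.239 1.203
vertex -4.365 -0.873 1.81
vertex -4.29 -0.563 1.135
endloop
endfacet
facet normal -0.754 0.286 -0.591
outer loop
vertex -4.6 -1.239 1.203
vertex -4.29 -0.563 1.135
vertex -4.116 -1.104 0.651
endloop
endfacet
facet normal -0.632 -0.414 -0.655
outer loop
vertex -4.6 -1.239 1.203
vertex -4.116 -1.104 0.651
vertex -4.084 -1.748 1.027
endloop
endfacet
facet normal -0.341 -0.144 0.929
outer loop
vertex -4.365 -0.873 1.81
vertex -4.238 -1.605 1.743
vertex -3.704 -1.156 2.009
endloop
endfacet
facet normal -0.072 -0.981 0.180
outer loop
vertex -4.238 -1.605 1.743
vertex -4.084 -1.748 1.027
vertex -3.53 -1.697 1.525
endloop
endfacet
facet normal 0.045 -0.502 -0.864
outer loop
vertex -4.084 -1.748 1.027
vertex -4.116 -1.104 0.651
vertex -3.455 -1.387 0.85
endloop
endfacet
facet normal -0.152 0.631 -0.760
outer loop
vertex -4.116 -1.104 0.651
vertex -4.29 -0.563 1.135
vertex -3.582 -0.655 0.917
endloop
endfacet
facet normal -0.391 0.852 0.348
outer loop
vertex -4.29 -0.563 1.135
vertex -4.365 -0.873 1.81
vertex -3.736 -0.512 1.633
endloop
endfacet
facet normal 0.754 -0.286 0.591
outer loop
vertex -3.22 -1.021 1.457
vertex -3.704 -1.156 2.009
vertex -3.53 -1.697 1.525
endloop
endfacet
facet normal 0.901 -0.423 -0.094
outer loop
vertex -3.22 -1.021 1.457
vertex -3.53 -1.697 1.525
vertex -3.455 -1.387 0.85
endloop
endfacet
facet normal 0.870 0.192 -0.453
outer loop
vertex -3.22 -1.021 1.457
vertex -3.455 -1.387 0.85
vertex -3.582 -0.655 0.917
endloop
endfacet
facet normal 0.704 0.710 0.010
outer loop
vertex -3.22 -1.021 1.457
vertex -3.582 -0.655 0.917
vertex -3.736 -0.512 1.633
endloop
endfacet
facet normal 0.632 0.414 0.655
outer loop
vertex -3.22 -1.021 1.457
vertex -3.736 -0.512 1.633
vertex -3.704 -1.156 2.009
endloop
endfacet
facet normal 0.152 -0.631 0.760
outer loop
vertex -3.53 -1.697 1.525
vertex -3.704 -1.156 2.009
vertex -4.238 -1.605 1.743
endloop
endfacet
facet normal 0.391 -0.852 -0.348
outer loop
vertex -3.455 -1.387 0.85
vertex -3.53 -1.697 1.525
vertex -4.084 -1.748 1.027
endloop
endfacet
facet normal 0.341 0.144 -0.929
outer loop
vertex -3.582 -0.655 0.917
vertex -3.455 -1.387 0.85
vertex -4.116 -1.104 0.651
endloop
endfacet
facet normal 0.072 0.981 -0.180
outer loop
vertex -3.736 -0.512 1.633
vertex -3.582 -0.655 0.917
vertex -4.29 -0.563 1.135
endloop
endfacet
facet normal -0.045 0.502 0.864
outer loop
vertex -3.704 -1.156 2.009
vertex -3.736 -0.512 1.633
vertex -4.365 -0.873 1.81
endloop
endfacet
facet normal -0.483 0.314 -0.817
outer loop
vertex -3.543 -4.147 -2.685
vertex -2.881 -2.743 -2.537
vertex -2.594 -4.521 -3.39
endloop
endfacet
facet normal -0.425 -0.900 -0.095
outer loop
vertex -1.739 -5.077 -1.943
vertex -3.543 -4.147 -2.685
vertex -2.594 -4.521 -3.39
endloop
endfacet
facet normal -0.482 0.314 -0.818
outer loop
vertex -2.594 -4.521 -3.39
vertex -2.881 -2.743 -2.537
vertex -1.931 -3.117 -3.241
endloop
endfacet
facet normal 0.766 -0.301 -0.568
outer loop
vertex -1.931 -3.117 -3.241
vertex -1.739 -5.077 -1.943
vertex -2.594 -4.521 -3.39
endloop
endfacet
facet normal -0.766 0.301 0.568
outer loop
vertex -3.543 -4.147 -2.685
vertex -2.026 -3.299 -1.09
vertex -2.881 -2.743 -2.537
endloop
endfacet
facet normal -0.425 -0.900 -0.095
outer loop
vertex -2.689 -4.703 -1.239
vertex -3.543 -4.147 -2.685
vertex -1.739 -5.077 -1.943
endloop
endfacet
facet normal -0.766 0.301 0.568
outer loop
vertex -2.689 -4.703 -1.239
vertex -2.026 -3.299 -1.09
vertex -3.543 -4.147 -2.685
endloop
endfacet
facet normal 0.425 0.900 0.095
outer loop
vertex -2.881 -2.743 -2.537
vertex -2.026 -3.299 -1.09
vertex -1.931 -3.117 -3.241
endloop
endfacet
facet normal 0.766 -0.301 -0.568
outer loop
vertex -1.077 -3.673 -1.795
vertex -1.739 -5.077 -1.943
vertex -1.931 -3.117 -3.241
endloop
endfacet
facet normal 0.425 0.900 0.095
outer loop
vertex -1.931 -3.117 -3.241
vertex -2.026 -3.299 -1.09
vertex -1.077 -3.673 -1.795
endloop
endfacet
facet normal 0.483 -0.314 0.818
outer loop
vertex -1.077 -3.673 -1.795
vertex -2.689 -4.703 -1.239
vertex -1.739 -5.077 -1.943
endloop
endfacet
facet normal 0.483 -0.315 0.817
outer loop
vertex -2.026 -3.299 -1.09
vertex -2.689 -4.703 -1.239
vertex -1.077 -3.673 -1.795
endloop
endfacet

endsolid


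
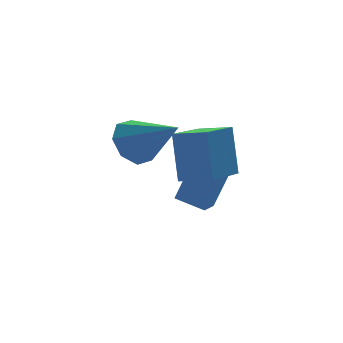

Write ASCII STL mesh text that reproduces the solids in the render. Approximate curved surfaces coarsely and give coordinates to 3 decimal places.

solid 
facet normal -0.596 0.749 0.291
outer loop
vertex 3.513 0.106 0.687
vertex 4.144 0.66 0.554
vertex 2.857 0.369 -1.333
endloop
endfacet
facet normal -0.742 -0.651 0.156
outer loop
vertex 3.596 -0.56 -1.694
vertex 3.513 0.106 0.687
vertex 2.857 0.369 -1.333
endloop
endfacet
facet normal -0.595 0.749 0.291
outer loop
vertex 2.857 0.369 -1.333
vertex 4.144 0.66 0.554
vertex 3.489 0.923 -1.466
endloop
endfacet
facet normal -0.306 0.123 -0.944
outer loop
vertex 3.489 0.923 -1.466
vertex 3.596 -0.56 -1.694
vertex 2.857 0.369 -1.333
endloop
endfacet
facet normal 0.307 -0.123 0.944
outer loop
vertex 3.513 0.106 0.687
vertex 4.883 -0.269 0.193
vertex 4.144 0.66 0.554
endloop
endfacet
facet normal -0.743 -0.651 0.156
outer loop
vertex 4.251 -0.823 0.326
vertex 3.513 0.106 0.687
vertex 3.596 -0.56 -1.694
endloop
endfacet
facet normal 0.307 -0.123 0.944
outer loop
vertex 4.251 -0.823 0.326
vertex 4.883 -0.269 0.193
vertex 3.513 0.106 0.687
endloop
endfacet
facet normal 0.743 0.651 -0.156
outer loop
vertex 4.144 0.66 0.554
vertex 4.883 -0.269 0.193
vertex 3.489 0.923 -1.466
endloop
endfacet
facet normal -0.307 0.123 -0.944
outer loop
vertex 4.227 -0.006 -1.827
vertex 3.596 -0.56 -1.694
vertex 3.489 0.923 -1.466
endloop
endfacet
facet normal 0.743 0.651 -0.156
outer loop
vertex 3.489 0.923 -1.466
vertex 4.883 -0.269 0.193
vertex 4.227 -0.006 -1.827
endloop
endfacet
facet normal 0.596 -0.749 -0.291
outer loop
vertex 4.227 -0.006 -1.827
vertex 4.251 -0.823 0.326
vertex 3.596 -0.56 -1.694
endloop
endfacet
facet normal 0.595 -0.749 -0.291
outer loop
vertex 4.883 -0.269 0.193
vertex 4.251 -0.823 0.326
vertex 4.227 -0.006 -1.827
endloop
endfacet
facet normal -0.755 -0.612 0.236
outer loop
vertex 2.754 -2.444 2.996
vertex 1.896 -1.495 2.713
vertex 2.673 -3.107 1.016
endloop
endfacet
facet normal 0.655 -0.725 0.216
outer loop
vertex 4.304 -1.785 0.507
vertex 2.754 -2.444 2.996
vertex 2.673 -3.107 1.016
endloop
endfacet
facet normal -0.755 -0.612 0.236
outer loop
vertex 2.673 -3.107 1.016
vertex 1.896 -1.495 2.713
vertex 1.815 -2.158 0.733
endloop
endfacet
facet normal -0.038 -0.317 -0.948
outer loop
vertex 1.815 -2.158 0.733
vertex 4.304 -1.785 0.507
vertex 2.673 -3.107 1.016
endloop
endfacet
facet normal 0.038 0.317 0.948
outer loop
vertex 2.754 -2.444 2.996
vertex 3.527 -0.173 2.204
vertex 1.896 -1.495 2.713
endloop
endfacet
facet normal 0.655 -0.725 0.216
outer loop
vertex 4.385 -1.122 2.487
vertex 2.754 -2.444 2.996
vertex 4.304 -1.785 0.507
endloop
endfacet
facet normal 0.038 0.317 0.948
outer loop
vertex 4.385 -1.122 2.487
vertex 3.527 -0.173 2.204
vertex 2.754 -2.444 2.996
endloop
endfacet
facet normal -0.655 0.725 -0.216
outer loop
vertex 1.896 -1.495 2.713
vertex 3.527 -0.173 2.204
vertex 1.815 -2.158 0.733
endloop
endfacet
facet normal -0.038 -0.317 -0.948
outer loop
vertex 3.446 -0.836 0.224
vertex 4.304 -1.785 0.507
vertex 1.815 -2.158 0.733
endloop
endfacet
facet normal -0.655 0.725 -0.216
outer loop
vertex 1.815 -2.158 0.733
vertex 3.527 -0.173 2.204
vertex 3.446 -0.836 0.224
endloop
endfacet
facet normal 0.755 0.612 -0.236
outer loop
vertex 3.446 -0.836 0.224
vertex 4.385 -1.122 2.487
vertex 4.304 -1.785 0.507
endloop
endfacet
facet normal 0.755 0.612 -0.236
outer loop
vertex 3.527 -0.173 2.204
vertex 4.385 -1.122 2.487
vertex 3.446 -0.836 0.224
endloop
endfacet
facet normal -0.427 0.739 -0.521
outer loop
vertex 0.968 -1.516 3.111
vertex 0.212 -2.134 2.853
vertex 0.385 -1.496 3.617
endloop
endfacet
facet normal 0.628 0.315 0.711
outer loop
vertex 0.968 -1.516 3.111
vertex 0.385 -1.496 3.617
vertex 1.108 -3.686 3.947
endloop
endfacet
facet normal -0.427 0.739 -0.521
outer loop
vertex 0.385 -1.496 3.617
vertex 0.212 -2.134 2.853
vertex -0.3 -1.85 3.676
endloop
endfacet
facet normal 0.007 0.151 0.988
outer loop
vertex 0.385 -1.496 3.617
vertex -0.3 -1.85 3.676
vertex 1.108 -3.686 3.947
endloop
endfacet
facet normal -0.427 0.739 -0.521
outer loop
vertex -0.3 -1.85 3.676
vertex 0.212 -2.134 2.853
vertex -0.685 -2.37 3.253
endloop
endfacet
facet normal -0.517 -0.277 0.810
outer loop
vertex -0.3 -1.85 3.676
vertex -0.685 -2.37 3.253
vertex 1.108 -3.686 3.947
endloop
endfacet
facet normal -0.427 0.740 -0.520
outer loop
vertex -0.685 -2.37 3.253
vertex 0.212 -2.134 2.853
vertex -0.544 -2.751 2.595
endloop
endfacet
facet normal -0.636 -0.719 0.280
outer loop
vertex -0.685 -2.37 3.253
vertex -0.544 -2.751 2.595
vertex 1.108 -3.686 3.947
endloop
endfacet
facet normal -0.426 0.740 -0.521
outer loop
vertex -0.544 -2.751 2.595
vertex 0.212 -2.134 2.853
vertex 0.04 -2.771 2.089
endloop
endfacet
facet normal -0.282 -0.915 -0.289
outer loop
vertex -0.544 -2.751 2.595
vertex 0.04 -2.771 2.089
vertex 1.108 -3.686 3.947
endloop
endfacet
facet normal -0.427 0.740 -0.521
outer loop
vertex 0.04 -2.771 2.089
vertex 0.212 -2.134 2.853
vertex 0.724 -2.418 2.03
endloop
endfacet
facet normal 0.339 -0.752 -0.565
outer loop
vertex 0.04 -2.771 2.089
vertex 0.724 -2.418 2.03
vertex 1.108 -3.686 3.947
endloop
endfacet
facet normal -0.427 0.739 -0.521
outer loop
vertex 0.724 -2.418 2.03
vertex 0.212 -2.134 2.853
vertex 1.109 -1.897 2.454
endloop
endfacet
facet normal 0.864 -0.323 -0.387
outer loop
vertex 0.724 -2.418 2.03
vertex 1.109 -1.897 2.454
vertex 1.108 -3.686 3.947
endloop
endfacet
facet normal -0.427 0.740 -0.520
outer loop
vertex 1.109 -1.897 2.454
vertex 0.212 -2.134 2.853
vertex 0.968 -1.516 3.111
endloop
endfacet
facet normal 0.983 0.118 0.142
outer loop
vertex 1.109 -1.897 2.454
vertex 0.968 -1.516 3.111
vertex 1.108 -3.686 3.947
endloop
endfacet

endsolid


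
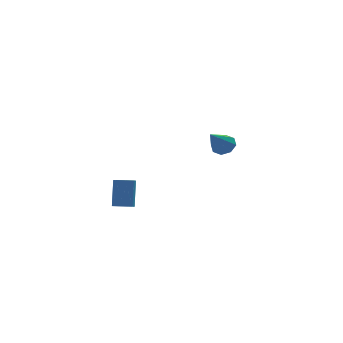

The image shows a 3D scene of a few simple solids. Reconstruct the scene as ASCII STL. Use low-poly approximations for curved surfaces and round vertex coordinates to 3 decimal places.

solid 
facet normal 0.578 0.511 -0.636
outer loop
vertex 4.569 3.824 -1.554
vertex 4.297 3.412 -2.132
vertex 4.095 4.062 -1.794
endloop
endfacet
facet normal -0.154 0.532 0.833
outer loop
vertex 4.569 3.824 -1.554
vertex 4.095 4.062 -1.794
vertex 3.203 2.448 -0.928
endloop
endfacet
facet normal 0.579 0.511 -0.636
outer loop
vertex 4.095 4.062 -1.794
vertex 4.297 3.412 -2.132
vertex 3.74 3.919 -2.232
endloop
endfacet
facet normal -0.708 0.595 0.380
outer loop
vertex 4.095 4.062 -1.794
vertex 3.74 3.919 -2.232
vertex 3.203 2.448 -0.928
endloop
endfacet
facet normal 0.579 0.510 -0.636
outer loop
vertex 3.74 3.919 -2.232
vertex 4.297 3.412 -2.132
vertex 3.711 3.479 -2.611
endloop
endfacet
facet normal -0.965 0.206 -0.165
outer loop
vertex 3.74 3.919 -2.232
vertex 3.711 3.479 -2.611
vertex 3.203 2.448 -0.928
endloop
endfacet
facet normal 0.579 0.509 -0.637
outer loop
vertex 3.711 3.479 -2.611
vertex 4.297 3.412 -2.132
vertex 4.025 2.999 -2.709
endloop
endfacet
facet normal -0.774 -0.408 -0.484
outer loop
vertex 3.711 3.479 -2.611
vertex 4.025 2.999 -2.709
vertex 3.203 2.448 -0.928
endloop
endfacet
facet normal 0.579 0.509 -0.637
outer loop
vertex 4.025 2.999 -2.709
vertex 4.297 3.412 -2.132
vertex 4.498 2.761 -2.469
endloop
endfacet
facet normal -0.249 -0.887 -0.389
outer loop
vertex 4.025 2.999 -2.709
vertex 4.498 2.761 -2.469
vertex 3.203 2.448 -0.928
endloop
endfacet
facet normal 0.578 0.509 -0.638
outer loop
vertex 4.498 2.761 -2.469
vertex 4.297 3.412 -2.132
vertex 4.854 2.904 -2.032
endloop
endfacet
facet normal 0.305 -0.950 0.063
outer loop
vertex 4.498 2.761 -2.469
vertex 4.854 2.904 -2.032
vertex 3.203 2.448 -0.928
endloop
endfacet
facet normal 0.579 0.509 -0.637
outer loop
vertex 4.854 2.904 -2.032
vertex 4.297 3.412 -2.132
vertex 4.883 3.345 -1.653
endloop
endfacet
facet normal 0.562 -0.560 0.609
outer loop
vertex 4.854 2.904 -2.032
vertex 4.883 3.345 -1.653
vertex 3.203 2.448 -0.928
endloop
endfacet
facet normal 0.578 0.511 -0.636
outer loop
vertex 4.883 3.345 -1.653
vertex 4.297 3.412 -2.132
vertex 4.569 3.824 -1.554
endloop
endfacet
facet normal 0.372 0.052 0.927
outer loop
vertex 4.883 3.345 -1.653
vertex 4.569 3.824 -1.554
vertex 3.203 2.448 -0.928
endloop
endfacet
facet normal -0.139 -0.340 -0.930
outer loop
vertex -3.008 -4.227 -3.134
vertex -3.367 -3.785 -3.242
vertex -2.793 -3.811 -3.318
endloop
endfacet
facet normal 0.893 -0.449 0.029
outer loop
vertex -3.008 -4.227 -3.134
vertex -2.793 -3.811 -3.318
vertex -2.773 -3.658 -1.571
endloop
endfacet
facet normal 0.893 -0.449 0.029
outer loop
vertex -2.773 -3.658 -1.571
vertex -2.793 -3.811 -3.318
vertex -2.558 -3.242 -1.755
endloop
endfacet
facet normal 0.140 0.339 0.930
outer loop
vertex -2.773 -3.658 -1.571
vertex -2.558 -3.242 -1.755
vertex -3.133 -3.215 -1.678
endloop
endfacet
facet normal -0.139 -0.338 -0.931
outer loop
vertex -2.793 -3.811 -3.318
vertex -3.367 -3.785 -3.242
vertex -3.01 -3.375 -3.444
endloop
endfacet
facet normal 0.891 0.366 -0.267
outer loop
vertex -2.793 -3.811 -3.318
vertex -3.01 -3.375 -3.444
vertex -2.558 -3.242 -1.755
endloop
endfacet
facet normal 0.891 0.368 -0.267
outer loop
vertex -2.558 -3.242 -1.755
vertex -3.01 -3.375 -3.444
vertex -2.776 -2.806 -1.881
endloop
endfacet
facet normal 0.140 0.339 0.930
outer loop
vertex -2.558 -3.242 -1.755
vertex -2.776 -2.806 -1.881
vertex -3.133 -3.215 -1.678
endloop
endfacet
facet normal -0.139 -0.338 -0.931
outer loop
vertex -3.01 -3.375 -3.444
vertex -3.367 -3.785 -3.242
vertex -3.497 -3.247 -3.418
endloop
endfacet
facet normal 0.219 0.906 -0.363
outer loop
vertex -3.01 -3.375 -3.444
vertex -3.497 -3.247 -3.418
vertex -2.776 -2.806 -1.881
endloop
endfacet
facet normal 0.219 0.906 -0.363
outer loop
vertex -2.776 -2.806 -1.881
vertex -3.497 -3.247 -3.418
vertex -3.262 -2.678 -1.855
endloop
endfacet
facet normal 0.139 0.340 0.930
outer loop
vertex -2.776 -2.806 -1.881
vertex -3.262 -2.678 -1.855
vertex -3.133 -3.215 -1.678
endloop
endfacet
facet normal -0.142 -0.339 -0.930
outer loop
vertex -3.497 -3.247 -3.418
vertex -3.367 -3.785 -3.242
vertex -3.885 -3.524 -3.258
endloop
endfacet
facet normal -0.620 0.762 -0.184
outer loop
vertex -3.497 -3.247 -3.418
vertex -3.885 -3.524 -3.258
vertex -3.262 -2.678 -1.855
endloop
endfacet
facet normal -0.619 0.763 -0.185
outer loop
vertex -3.262 -2.678 -1.855
vertex -3.885 -3.524 -3.258
vertex -3.651 -2.955 -1.695
endloop
endfacet
facet normal 0.140 0.340 0.930
outer loop
vertex -3.262 -2.678 -1.855
vertex -3.651 -2.955 -1.695
vertex -3.133 -3.215 -1.678
endloop
endfacet
facet normal -0.142 -0.339 -0.930
outer loop
vertex -3.885 -3.524 -3.258
vertex -3.367 -3.785 -3.242
vertex -3.884 -3.997 -3.086
endloop
endfacet
facet normal -0.990 0.046 0.132
outer loop
vertex -3.885 -3.524 -3.258
vertex -3.884 -3.997 -3.086
vertex -3.651 -2.955 -1.695
endloop
endfacet
facet normal -0.990 0.044 0.133
outer loop
vertex -3.651 -2.955 -1.695
vertex -3.884 -3.997 -3.086
vertex -3.649 -3.428 -1.523
endloop
endfacet
facet normal 0.140 0.339 0.930
outer loop
vertex -3.651 -2.955 -1.695
vertex -3.649 -3.428 -1.523
vertex -3.133 -3.215 -1.678
endloop
endfacet
facet normal -0.141 -0.340 -0.930
outer loop
vertex -3.884 -3.997 -3.086
vertex -3.367 -3.785 -3.242
vertex -3.494 -4.31 -3.031
endloop
endfacet
facet normal -0.616 -0.706 0.350
outer loop
vertex -3.884 -3.997 -3.086
vertex -3.494 -4.31 -3.031
vertex -3.649 -3.428 -1.523
endloop
endfacet
facet normal -0.616 -0.706 0.350
outer loop
vertex -3.649 -3.428 -1.523
vertex -3.494 -4.31 -3.031
vertex -3.259 -3.741 -1.468
endloop
endfacet
facet normal 0.140 0.338 0.931
outer loop
vertex -3.649 -3.428 -1.523
vertex -3.259 -3.741 -1.468
vertex -3.133 -3.215 -1.678
endloop
endfacet
facet normal -0.139 -0.340 -0.930
outer loop
vertex -3.494 -4.31 -3.031
vertex -3.367 -3.785 -3.242
vertex -3.008 -4.227 -3.134
endloop
endfacet
facet normal 0.223 -0.926 0.304
outer loop
vertex -3.494 -4.31 -3.031
vertex -3.008 -4.227 -3.134
vertex -3.259 -3.741 -1.468
endloop
endfacet
facet normal 0.223 -0.926 0.304
outer loop
vertex -3.259 -3.741 -1.468
vertex -3.008 -4.227 -3.134
vertex -2.773 -3.658 -1.571
endloop
endfacet
facet normal 0.139 0.338 0.931
outer loop
vertex -3.259 -3.741 -1.468
vertex -2.773 -3.658 -1.571
vertex -3.133 -3.215 -1.678
endloop
endfacet

endsolid


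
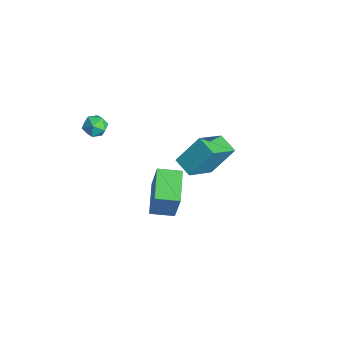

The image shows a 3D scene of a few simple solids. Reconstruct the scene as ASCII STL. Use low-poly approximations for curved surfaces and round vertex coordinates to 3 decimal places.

solid 
facet normal -0.841 0.454 0.296
outer loop
vertex 0.435 -1.069 0.744
vertex 0.966 0.027 0.571
vertex -0.259 -1.05 -1.259
endloop
endfacet
facet normal -0.432 -0.891 0.141
outer loop
vertex 1.254 -1.867 -1.791
vertex 0.435 -1.069 0.744
vertex -0.259 -1.05 -1.259
endloop
endfacet
facet normal -0.841 0.454 0.296
outer loop
vertex -0.259 -1.05 -1.259
vertex 0.966 0.027 0.571
vertex 0.272 0.046 -1.432
endloop
endfacet
facet normal -0.327 0.009 -0.945
outer loop
vertex 0.272 0.046 -1.432
vertex 1.254 -1.867 -1.791
vertex -0.259 -1.05 -1.259
endloop
endfacet
facet normal 0.327 -0.009 0.945
outer loop
vertex 0.435 -1.069 0.744
vertex 2.479 -0.79 0.039
vertex 0.966 0.027 0.571
endloop
endfacet
facet normal -0.432 -0.891 0.141
outer loop
vertex 1.948 -1.886 0.212
vertex 0.435 -1.069 0.744
vertex 1.254 -1.867 -1.791
endloop
endfacet
facet normal 0.327 -0.009 0.945
outer loop
vertex 1.948 -1.886 0.212
vertex 2.479 -0.79 0.039
vertex 0.435 -1.069 0.744
endloop
endfacet
facet normal 0.432 0.891 -0.141
outer loop
vertex 0.966 0.027 0.571
vertex 2.479 -0.79 0.039
vertex 0.272 0.046 -1.432
endloop
endfacet
facet normal -0.327 0.009 -0.945
outer loop
vertex 1.785 -0.771 -1.964
vertex 1.254 -1.867 -1.791
vertex 0.272 0.046 -1.432
endloop
endfacet
facet normal 0.432 0.891 -0.141
outer loop
vertex 0.272 0.046 -1.432
vertex 2.479 -0.79 0.039
vertex 1.785 -0.771 -1.964
endloop
endfacet
facet normal 0.841 -0.454 -0.296
outer loop
vertex 1.785 -0.771 -1.964
vertex 1.948 -1.886 0.212
vertex 1.254 -1.867 -1.791
endloop
endfacet
facet normal 0.841 -0.454 -0.296
outer loop
vertex 2.479 -0.79 0.039
vertex 1.948 -1.886 0.212
vertex 1.785 -0.771 -1.964
endloop
endfacet
facet normal -0.937 -0.208 0.282
outer loop
vertex -2.52 2.591 -1.338
vertex -3.236 4.176 -2.549
vertex -2.7 1.361 -2.841
endloop
endfacet
facet normal 0.338 -0.748 0.572
outer loop
vertex -1.604 1.604 -3.171
vertex -2.52 2.591 -1.338
vertex -2.7 1.361 -2.841
endloop
endfacet
facet normal -0.937 -0.208 0.282
outer loop
vertex -2.7 1.361 -2.841
vertex -3.236 4.176 -2.549
vertex -3.416 2.947 -4.052
endloop
endfacet
facet normal -0.092 -0.630 -0.771
outer loop
vertex -3.416 2.947 -4.052
vertex -1.604 1.604 -3.171
vertex -2.7 1.361 -2.841
endloop
endfacet
facet normal 0.092 0.631 0.771
outer loop
vertex -2.52 2.591 -1.338
vertex -2.14 4.419 -2.879
vertex -3.236 4.176 -2.549
endloop
endfacet
facet normal 0.337 -0.748 0.571
outer loop
vertex -1.424 2.833 -1.668
vertex -2.52 2.591 -1.338
vertex -1.604 1.604 -3.171
endloop
endfacet
facet normal 0.093 0.630 0.771
outer loop
vertex -1.424 2.833 -1.668
vertex -2.14 4.419 -2.879
vertex -2.52 2.591 -1.338
endloop
endfacet
facet normal -0.338 0.748 -0.571
outer loop
vertex -3.236 4.176 -2.549
vertex -2.14 4.419 -2.879
vertex -3.416 2.947 -4.052
endloop
endfacet
facet normal -0.093 -0.631 -0.771
outer loop
vertex -2.32 3.189 -4.382
vertex -1.604 1.604 -3.171
vertex -3.416 2.947 -4.052
endloop
endfacet
facet normal -0.337 0.748 -0.572
outer loop
vertex -3.416 2.947 -4.052
vertex -2.14 4.419 -2.879
vertex -2.32 3.189 -4.382
endloop
endfacet
facet normal 0.937 0.208 -0.282
outer loop
vertex -2.32 3.189 -4.382
vertex -1.424 2.833 -1.668
vertex -1.604 1.604 -3.171
endloop
endfacet
facet normal 0.937 0.208 -0.282
outer loop
vertex -2.14 4.419 -2.879
vertex -1.424 2.833 -1.668
vertex -2.32 3.189 -4.382
endloop
endfacet
facet normal -0.909 -0.075 0.411
outer loop
vertex -2.846 -2.695 2.629
vertex -2.925 -3.332 2.339
vertex -2.64 -3.27 2.98
endloop
endfacet
facet normal -0.477 0.327 0.816
outer loop
vertex -2.846 -2.695 2.629
vertex -2.64 -3.27 2.98
vertex -2.237 -2.692 2.984
endloop
endfacet
facet normal -0.248 0.874 0.418
outer loop
vertex -2.846 -2.695 2.629
vertex -2.237 -2.692 2.984
vertex -2.274 -2.397 2.345
endloop
endfacet
facet normal -0.538 0.811 -0.232
outer loop
vertex -2.846 -2.695 2.629
vertex -2.274 -2.397 2.345
vertex -2.699 -2.793 1.947
endloop
endfacet
facet normal -0.945 0.225 -0.236
outer loop
vertex -2.846 -2.695 2.629
vertex -2.699 -2.793 1.947
vertex -2.925 -3.332 2.339
endloop
endfacet
facet normal 0.090 -0.069 0.994
outer loop
vertex -2.237 -2.692 2.984
vertex -2.64 -3.27 2.98
vertex -1.941 -3.327 2.913
endloop
endfacet
facet normal -0.609 -0.717 0.340
outer loop
vertex -2.64 -3.27 2.98
vertex -2.925 -3.332 2.339
vertex -2.366 -3.723 2.515
endloop
endfacet
facet normal -0.669 -0.233 -0.706
outer loop
vertex -2.925 -3.332 2.339
vertex -2.699 -2.793 1.947
vertex -2.403 -3.428 1.876
endloop
endfacet
facet normal -0.009 0.714 -0.700
outer loop
vertex -2.699 -2.793 1.947
vertex -2.274 -2.397 2.345
vertex -2.0 -2.85 1.88
endloop
endfacet
facet normal 0.460 0.816 0.350
outer loop
vertex -2.274 -2.397 2.345
vertex -2.237 -2.692 2.984
vertex -1.715 -2.788 2.521
endloop
endfacet
facet normal 0.538 -0.811 0.232
outer loop
vertex -1.794 -3.425 2.231
vertex -1.941 -3.327 2.913
vertex -2.366 -3.723 2.515
endloop
endfacet
facet normal 0.248 -0.874 -0.418
outer loop
vertex -1.794 -3.425 2.231
vertex -2.366 -3.723 2.515
vertex -2.403 -3.428 1.876
endloop
endfacet
facet normal 0.477 -0.327 -0.816
outer loop
vertex -1.794 -3.425 2.231
vertex -2.403 -3.428 1.876
vertex -2.0 -2.85 1.88
endloop
endfacet
facet normal 0.909 0.075 -0.411
outer loop
vertex -1.794 -3.425 2.231
vertex -2.0 -2.85 1.88
vertex -1.715 -2.788 2.521
endloop
endfacet
facet normal 0.945 -0.225 0.236
outer loop
vertex -1.794 -3.425 2.231
vertex -1.715 -2.788 2.521
vertex -1.941 -3.327 2.913
endloop
endfacet
facet normal 0.009 -0.714 0.700
outer loop
vertex -2.366 -3.723 2.515
vertex -1.941 -3.327 2.913
vertex -2.64 -3.27 2.98
endloop
endfacet
facet normal -0.460 -0.816 -0.350
outer loop
vertex -2.403 -3.428 1.876
vertex -2.366 -3.723 2.515
vertex -2.925 -3.332 2.339
endloop
endfacet
facet normal -0.090 0.069 -0.994
outer loop
vertex -2.0 -2.85 1.88
vertex -2.403 -3.428 1.876
vertex -2.699 -2.793 1.947
endloop
endfacet
facet normal 0.609 0.717 -0.340
outer loop
vertex -1.715 -2.788 2.521
vertex -2.0 -2.85 1.88
vertex -2.274 -2.397 2.345
endloop
endfacet
facet normal 0.669 0.233 0.706
outer loop
vertex -1.941 -3.327 2.913
vertex -1.715 -2.788 2.521
vertex -2.237 -2.692 2.984
endloop
endfacet

endsolid


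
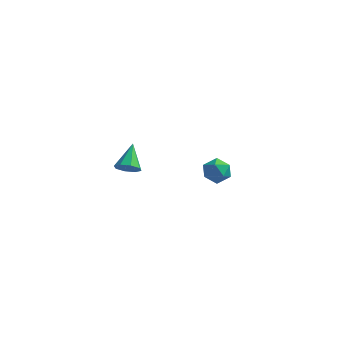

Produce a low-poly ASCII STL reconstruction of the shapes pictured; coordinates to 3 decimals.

solid 
facet normal 0.100 -0.795 -0.599
outer loop
vertex -2.866 -3.88 0.661
vertex -3.109 -4.3 1.178
vertex -3.406 -3.936 0.645
endloop
endfacet
facet normal -0.073 0.854 -0.516
outer loop
vertex -2.866 -3.88 0.661
vertex -3.406 -3.936 0.645
vertex -3.271 -3.02 2.142
endloop
endfacet
facet normal 0.100 -0.795 -0.599
outer loop
vertex -3.406 -3.936 0.645
vertex -3.109 -4.3 1.178
vertex -3.772 -4.206 0.942
endloop
endfacet
facet normal -0.716 0.622 -0.316
outer loop
vertex -3.406 -3.936 0.645
vertex -3.772 -4.206 0.942
vertex -3.271 -3.02 2.142
endloop
endfacet
facet normal 0.100 -0.795 -0.598
outer loop
vertex -3.772 -4.206 0.942
vertex -3.109 -4.3 1.178
vertex -3.751 -4.531 1.378
endloop
endfacet
facet normal -0.959 0.204 0.198
outer loop
vertex -3.772 -4.206 0.942
vertex -3.751 -4.531 1.378
vertex -3.271 -3.02 2.142
endloop
endfacet
facet normal 0.100 -0.795 -0.598
outer loop
vertex -3.751 -4.531 1.378
vertex -3.109 -4.3 1.178
vertex -3.353 -4.72 1.696
endloop
endfacet
facet normal -0.661 -0.160 0.733
outer loop
vertex -3.751 -4.531 1.378
vertex -3.353 -4.72 1.696
vertex -3.271 -3.02 2.142
endloop
endfacet
facet normal 0.099 -0.795 -0.598
outer loop
vertex -3.353 -4.72 1.696
vertex -3.109 -4.3 1.178
vertex -2.813 -4.664 1.711
endloop
endfacet
facet normal -0.001 -0.254 0.967
outer loop
vertex -3.353 -4.72 1.696
vertex -2.813 -4.664 1.711
vertex -3.271 -3.02 2.142
endloop
endfacet
facet normal 0.100 -0.795 -0.599
outer loop
vertex -2.813 -4.664 1.711
vertex -3.109 -4.3 1.178
vertex -2.446 -4.394 1.414
endloop
endfacet
facet normal 0.639 -0.023 0.769
outer loop
vertex -2.813 -4.664 1.711
vertex -2.446 -4.394 1.414
vertex -3.271 -3.02 2.142
endloop
endfacet
facet normal 0.100 -0.795 -0.599
outer loop
vertex -2.446 -4.394 1.414
vertex -3.109 -4.3 1.178
vertex -2.468 -4.069 0.979
endloop
endfacet
facet normal 0.883 0.397 0.252
outer loop
vertex -2.446 -4.394 1.414
vertex -2.468 -4.069 0.979
vertex -3.271 -3.02 2.142
endloop
endfacet
facet normal 0.101 -0.795 -0.598
outer loop
vertex -2.468 -4.069 0.979
vertex -3.109 -4.3 1.178
vertex -2.866 -3.88 0.661
endloop
endfacet
facet normal 0.586 0.760 -0.281
outer loop
vertex -2.468 -4.069 0.979
vertex -2.866 -3.88 0.661
vertex -3.271 -3.02 2.142
endloop
endfacet
facet normal -0.455 0.020 0.890
outer loop
vertex -0.851 3.745 -3.115
vertex -1.448 3.147 -3.407
vertex -0.694 2.87 -3.015
endloop
endfacet
facet normal 0.242 0.153 0.958
outer loop
vertex -0.851 3.745 -3.115
vertex -0.694 2.87 -3.015
vertex -0.034 3.416 -3.269
endloop
endfacet
facet normal 0.398 0.726 0.560
outer loop
vertex -0.851 3.745 -3.115
vertex -0.034 3.416 -3.269
vertex -0.38 4.03 -3.819
endloop
endfacet
facet normal -0.204 0.947 0.247
outer loop
vertex -0.851 3.745 -3.115
vertex -0.38 4.03 -3.819
vertex -1.254 3.864 -3.904
endloop
endfacet
facet normal -0.732 0.511 0.451
outer loop
vertex -0.851 3.745 -3.115
vertex -1.254 3.864 -3.904
vertex -1.448 3.147 -3.407
endloop
endfacet
facet normal 0.600 -0.403 0.691
outer loop
vertex -0.034 3.416 -3.269
vertex -0.694 2.87 -3.015
vertex -0.126 2.616 -3.656
endloop
endfacet
facet normal -0.529 -0.618 0.581
outer loop
vertex -0.694 2.87 -3.015
vertex -1.448 3.147 -3.407
vertex -1.0 2.45 -3.741
endloop
endfacet
facet normal -0.976 0.175 -0.129
outer loop
vertex -1.448 3.147 -3.407
vertex -1.254 3.864 -3.904
vertex -1.346 3.064 -4.291
endloop
endfacet
facet normal -0.123 0.881 -0.458
outer loop
vertex -1.254 3.864 -3.904
vertex -0.38 4.03 -3.819
vertex -0.686 3.61 -4.545
endloop
endfacet
facet normal 0.851 0.523 0.049
outer loop
vertex -0.38 4.03 -3.819
vertex -0.034 3.416 -3.269
vertex 0.068 3.333 -4.153
endloop
endfacet
facet normal 0.204 -0.947 -0.247
outer loop
vertex -0.529 2.735 -4.445
vertex -0.126 2.616 -3.656
vertex -1.0 2.45 -3.741
endloop
endfacet
facet normal -0.398 -0.726 -0.560
outer loop
vertex -0.529 2.735 -4.445
vertex -1.0 2.45 -3.741
vertex -1.346 3.064 -4.291
endloop
endfacet
facet normal -0.242 -0.153 -0.958
outer loop
vertex -0.529 2.735 -4.445
vertex -1.346 3.064 -4.291
vertex -0.686 3.61 -4.545
endloop
endfacet
facet normal 0.455 -0.020 -0.890
outer loop
vertex -0.529 2.735 -4.445
vertex -0.686 3.61 -4.545
vertex 0.068 3.333 -4.153
endloop
endfacet
facet normal 0.732 -0.511 -0.451
outer loop
vertex -0.529 2.735 -4.445
vertex 0.068 3.333 -4.153
vertex -0.126 2.616 -3.656
endloop
endfacet
facet normal 0.123 -0.881 0.458
outer loop
vertex -1.0 2.45 -3.741
vertex -0.126 2.616 -3.656
vertex -0.694 2.87 -3.015
endloop
endfacet
facet normal -0.851 -0.523 -0.049
outer loop
vertex -1.346 3.064 -4.291
vertex -1.0 2.45 -3.741
vertex -1.448 3.147 -3.407
endloop
endfacet
facet normal -0.600 0.403 -0.691
outer loop
vertex -0.686 3.61 -4.545
vertex -1.346 3.064 -4.291
vertex -1.254 3.864 -3.904
endloop
endfacet
facet normal 0.529 0.618 -0.581
outer loop
vertex 0.068 3.333 -4.153
vertex -0.686 3.61 -4.545
vertex -0.38 4.03 -3.819
endloop
endfacet
facet normal 0.976 -0.175 0.129
outer loop
vertex -0.126 2.616 -3.656
vertex 0.068 3.333 -4.153
vertex -0.034 3.416 -3.269
endloop
endfacet

endsolid


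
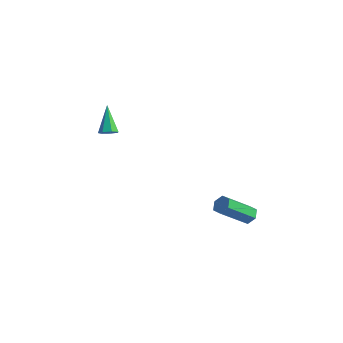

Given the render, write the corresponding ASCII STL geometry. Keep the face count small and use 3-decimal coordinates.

solid 
facet normal 0.455 -0.440 -0.775
outer loop
vertex -3.043 -0.274 0.995
vertex -3.428 -0.089 0.664
vertex -2.962 0.146 0.804
endloop
endfacet
facet normal 0.722 0.166 0.671
outer loop
vertex -3.043 -0.274 0.995
vertex -2.962 0.146 0.804
vertex -4.232 0.689 2.036
endloop
endfacet
facet normal 0.454 -0.439 -0.775
outer loop
vertex -2.962 0.146 0.804
vertex -3.428 -0.089 0.664
vertex -3.232 0.389 0.508
endloop
endfacet
facet normal 0.535 0.824 0.188
outer loop
vertex -2.962 0.146 0.804
vertex -3.232 0.389 0.508
vertex -4.232 0.689 2.036
endloop
endfacet
facet normal 0.453 -0.439 -0.776
outer loop
vertex -3.232 0.389 0.508
vertex -3.428 -0.089 0.664
vertex -3.649 0.273 0.33
endloop
endfacet
facet normal -0.144 0.949 -0.281
outer loop
vertex -3.232 0.389 0.508
vertex -3.649 0.273 0.33
vertex -4.232 0.689 2.036
endloop
endfacet
facet normal 0.454 -0.438 -0.776
outer loop
vertex -3.649 0.273 0.33
vertex -3.428 -0.089 0.664
vertex -3.9 -0.116 0.403
endloop
endfacet
facet normal -0.807 0.448 -0.385
outer loop
vertex -3.649 0.273 0.33
vertex -3.9 -0.116 0.403
vertex -4.232 0.689 2.036
endloop
endfacet
facet normal 0.454 -0.438 -0.776
outer loop
vertex -3.9 -0.116 0.403
vertex -3.428 -0.089 0.664
vertex -3.795 -0.485 0.673
endloop
endfacet
facet normal -0.952 -0.303 -0.044
outer loop
vertex -3.9 -0.116 0.403
vertex -3.795 -0.485 0.673
vertex -4.232 0.689 2.036
endloop
endfacet
facet normal 0.456 -0.440 -0.774
outer loop
vertex -3.795 -0.485 0.673
vertex -3.428 -0.089 0.664
vertex -3.414 -0.555 0.937
endloop
endfacet
facet normal -0.471 -0.737 0.484
outer loop
vertex -3.795 -0.485 0.673
vertex -3.414 -0.555 0.937
vertex -4.232 0.689 2.036
endloop
endfacet
facet normal 0.454 -0.440 -0.774
outer loop
vertex -3.414 -0.555 0.937
vertex -3.428 -0.089 0.664
vertex -3.043 -0.274 0.995
endloop
endfacet
facet normal 0.275 -0.529 0.803
outer loop
vertex -3.414 -0.555 0.937
vertex -3.043 -0.274 0.995
vertex -4.232 0.689 2.036
endloop
endfacet
facet normal 0.285 0.716 -0.637
outer loop
vertex 4.005 2.135 -4.086
vertex 3.747 2.534 -3.753
vertex 4.302 2.395 -3.661
endloop
endfacet
facet normal 0.810 -0.536 -0.238
outer loop
vertex 4.005 2.135 -4.086
vertex 4.302 2.395 -3.661
vertex 3.411 0.647 -2.759
endloop
endfacet
facet normal 0.809 -0.536 -0.240
outer loop
vertex 3.411 0.647 -2.759
vertex 4.302 2.395 -3.661
vertex 3.709 0.907 -2.334
endloop
endfacet
facet normal -0.286 -0.715 0.638
outer loop
vertex 3.411 0.647 -2.759
vertex 3.709 0.907 -2.334
vertex 3.153 1.046 -2.427
endloop
endfacet
facet normal 0.285 0.715 -0.638
outer loop
vertex 4.302 2.395 -3.661
vertex 3.747 2.534 -3.753
vertex 4.044 2.794 -3.329
endloop
endfacet
facet normal 0.849 0.121 0.515
outer loop
vertex 4.302 2.395 -3.661
vertex 4.044 2.794 -3.329
vertex 3.709 0.907 -2.334
endloop
endfacet
facet normal 0.848 0.121 0.516
outer loop
vertex 3.709 0.907 -2.334
vertex 4.044 2.794 -3.329
vertex 3.45 1.306 -2.002
endloop
endfacet
facet normal -0.286 -0.716 0.637
outer loop
vertex 3.709 0.907 -2.334
vertex 3.45 1.306 -2.002
vertex 3.153 1.046 -2.427
endloop
endfacet
facet normal 0.285 0.715 -0.638
outer loop
vertex 4.044 2.794 -3.329
vertex 3.747 2.534 -3.753
vertex 3.489 2.933 -3.421
endloop
endfacet
facet normal 0.039 0.656 0.754
outer loop
vertex 4.044 2.794 -3.329
vertex 3.489 2.933 -3.421
vertex 3.45 1.306 -2.002
endloop
endfacet
facet normal 0.039 0.656 0.754
outer loop
vertex 3.45 1.306 -2.002
vertex 3.489 2.933 -3.421
vertex 2.895 1.445 -2.094
endloop
endfacet
facet normal -0.285 -0.716 0.637
outer loop
vertex 3.45 1.306 -2.002
vertex 2.895 1.445 -2.094
vertex 3.153 1.046 -2.427
endloop
endfacet
facet normal 0.286 0.715 -0.638
outer loop
vertex 3.489 2.933 -3.421
vertex 3.747 2.534 -3.753
vertex 3.191 2.673 -3.846
endloop
endfacet
facet normal -0.809 0.536 0.239
outer loop
vertex 3.489 2.933 -3.421
vertex 3.191 2.673 -3.846
vertex 2.895 1.445 -2.094
endloop
endfacet
facet normal -0.810 0.536 0.239
outer loop
vertex 2.895 1.445 -2.094
vertex 3.191 2.673 -3.846
vertex 2.598 1.185 -2.519
endloop
endfacet
facet normal -0.285 -0.716 0.637
outer loop
vertex 2.895 1.445 -2.094
vertex 2.598 1.185 -2.519
vertex 3.153 1.046 -2.427
endloop
endfacet
facet normal 0.286 0.716 -0.637
outer loop
vertex 3.191 2.673 -3.846
vertex 3.747 2.534 -3.753
vertex 3.45 2.274 -4.178
endloop
endfacet
facet normal -0.848 -0.122 -0.515
outer loop
vertex 3.191 2.673 -3.846
vertex 3.45 2.274 -4.178
vertex 2.598 1.185 -2.519
endloop
endfacet
facet normal -0.849 -0.120 -0.515
outer loop
vertex 2.598 1.185 -2.519
vertex 3.45 2.274 -4.178
vertex 2.856 0.786 -2.851
endloop
endfacet
facet normal -0.285 -0.715 0.638
outer loop
vertex 2.598 1.185 -2.519
vertex 2.856 0.786 -2.851
vertex 3.153 1.046 -2.427
endloop
endfacet
facet normal 0.285 0.716 -0.637
outer loop
vertex 3.45 2.274 -4.178
vertex 3.747 2.534 -3.753
vertex 4.005 2.135 -4.086
endloop
endfacet
facet normal -0.039 -0.656 -0.754
outer loop
vertex 3.45 2.274 -4.178
vertex 4.005 2.135 -4.086
vertex 2.856 0.786 -2.851
endloop
endfacet
facet normal -0.039 -0.656 -0.754
outer loop
vertex 2.856 0.786 -2.851
vertex 4.005 2.135 -4.086
vertex 3.411 0.647 -2.759
endloop
endfacet
facet normal -0.285 -0.715 0.638
outer loop
vertex 2.856 0.786 -2.851
vertex 3.411 0.647 -2.759
vertex 3.153 1.046 -2.427
endloop
endfacet

endsolid
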